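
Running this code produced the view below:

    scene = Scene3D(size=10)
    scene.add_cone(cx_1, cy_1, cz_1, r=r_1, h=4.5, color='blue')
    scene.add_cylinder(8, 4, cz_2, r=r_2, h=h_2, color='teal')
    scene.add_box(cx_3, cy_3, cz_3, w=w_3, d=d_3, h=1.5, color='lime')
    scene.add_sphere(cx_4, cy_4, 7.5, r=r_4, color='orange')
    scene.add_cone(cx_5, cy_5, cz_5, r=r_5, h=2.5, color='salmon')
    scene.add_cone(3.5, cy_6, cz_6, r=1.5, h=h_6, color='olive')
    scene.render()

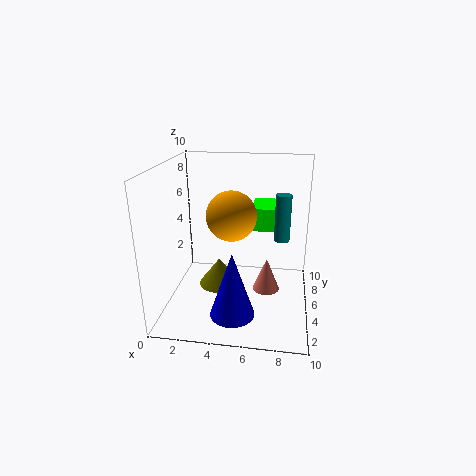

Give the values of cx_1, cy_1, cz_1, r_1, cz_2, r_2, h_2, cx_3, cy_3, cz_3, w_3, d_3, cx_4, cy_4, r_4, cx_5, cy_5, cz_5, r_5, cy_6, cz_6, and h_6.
cx_1 = 5, cy_1 = 2.5, cz_1 = 0.5, r_1 = 1.5, cz_2 = 5.5, r_2 = 0.5, h_2 = 3, cx_3 = 6, cy_3 = 4, cz_3 = 6, w_3 = 2.5, d_3 = 2.5, cx_4 = 5, cy_4 = 2.5, r_4 = 1.5, cx_5 = 7, cy_5 = 6, cz_5 = 0.5, r_5 = 1, cy_6 = 5.5, cz_6 = 1, h_6 = 2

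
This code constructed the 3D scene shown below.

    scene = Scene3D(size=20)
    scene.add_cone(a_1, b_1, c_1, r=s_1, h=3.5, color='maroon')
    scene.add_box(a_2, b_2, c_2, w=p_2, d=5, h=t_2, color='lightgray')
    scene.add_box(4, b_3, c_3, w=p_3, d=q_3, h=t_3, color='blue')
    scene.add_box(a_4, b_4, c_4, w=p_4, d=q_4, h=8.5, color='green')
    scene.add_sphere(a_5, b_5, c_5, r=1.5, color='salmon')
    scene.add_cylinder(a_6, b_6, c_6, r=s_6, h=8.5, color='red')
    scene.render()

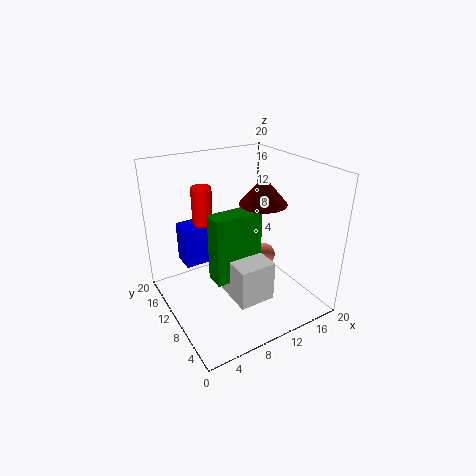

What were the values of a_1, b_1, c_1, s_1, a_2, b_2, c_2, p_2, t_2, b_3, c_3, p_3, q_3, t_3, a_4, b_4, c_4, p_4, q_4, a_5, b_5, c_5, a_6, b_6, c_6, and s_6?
a_1 = 11.5; b_1 = 6.5; c_1 = 16; s_1 = 3; a_2 = 5.5; b_2 = 1.5; c_2 = 5.5; p_2 = 4.5; t_2 = 5; b_3 = 14.5; c_3 = 4.5; p_3 = 6.5; q_3 = 3.5; t_3 = 6; a_4 = 4; b_4 = 4.5; c_4 = 7.5; p_4 = 6; q_4 = 2.5; a_5 = 11.5; b_5 = 6; c_5 = 9; a_6 = 7.5; b_6 = 16; c_6 = 7.5; s_6 = 1.5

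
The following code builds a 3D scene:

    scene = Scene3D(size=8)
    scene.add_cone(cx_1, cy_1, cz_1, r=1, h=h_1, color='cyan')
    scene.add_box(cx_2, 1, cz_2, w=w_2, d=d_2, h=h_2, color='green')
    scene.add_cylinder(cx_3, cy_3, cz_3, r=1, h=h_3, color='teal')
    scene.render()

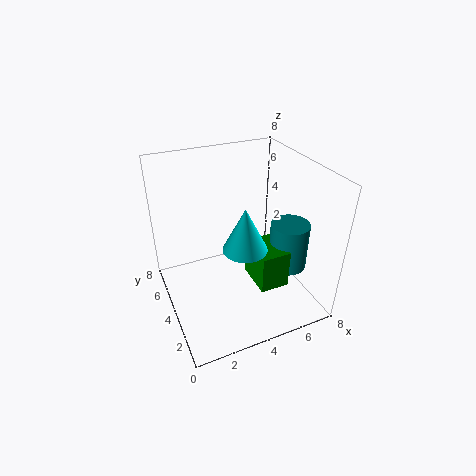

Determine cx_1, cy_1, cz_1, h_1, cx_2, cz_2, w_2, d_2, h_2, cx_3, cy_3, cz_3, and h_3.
cx_1 = 3; cy_1 = 1; cz_1 = 5.5; h_1 = 2; cx_2 = 4; cz_2 = 2.5; w_2 = 1.5; d_2 = 2; h_2 = 2; cx_3 = 6; cy_3 = 2; cz_3 = 3; h_3 = 2.5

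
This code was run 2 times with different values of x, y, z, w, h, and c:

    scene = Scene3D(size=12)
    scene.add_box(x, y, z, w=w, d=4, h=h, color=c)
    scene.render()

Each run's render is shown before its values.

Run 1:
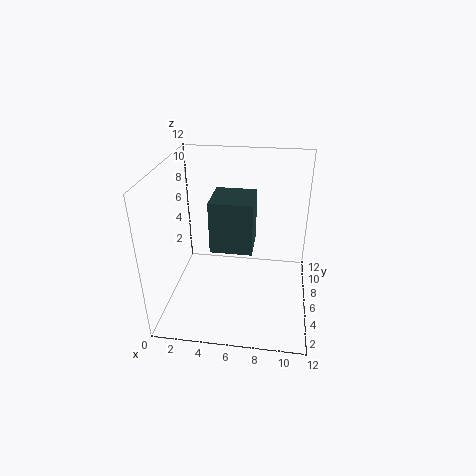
x = 3, y = 8, z = 3, w = 4, h = 5, c = 'darkslategray'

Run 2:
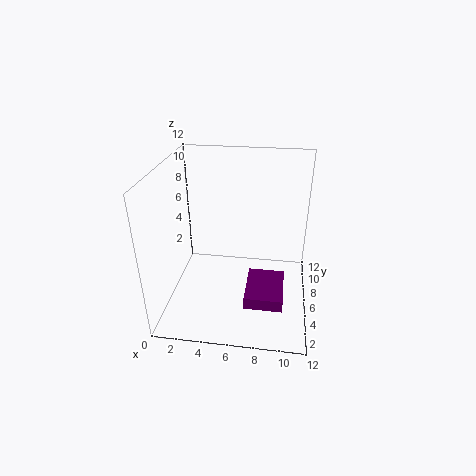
x = 7, y = 2, z = 2, w = 3, h = 1, c = 'purple'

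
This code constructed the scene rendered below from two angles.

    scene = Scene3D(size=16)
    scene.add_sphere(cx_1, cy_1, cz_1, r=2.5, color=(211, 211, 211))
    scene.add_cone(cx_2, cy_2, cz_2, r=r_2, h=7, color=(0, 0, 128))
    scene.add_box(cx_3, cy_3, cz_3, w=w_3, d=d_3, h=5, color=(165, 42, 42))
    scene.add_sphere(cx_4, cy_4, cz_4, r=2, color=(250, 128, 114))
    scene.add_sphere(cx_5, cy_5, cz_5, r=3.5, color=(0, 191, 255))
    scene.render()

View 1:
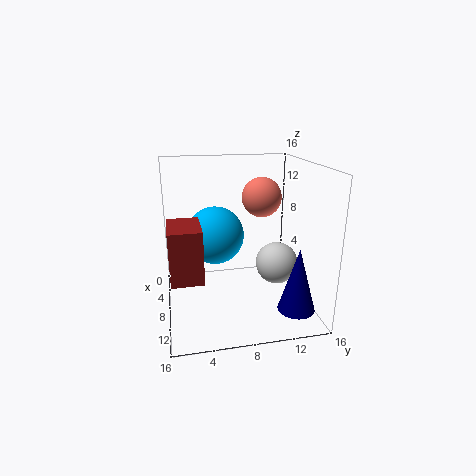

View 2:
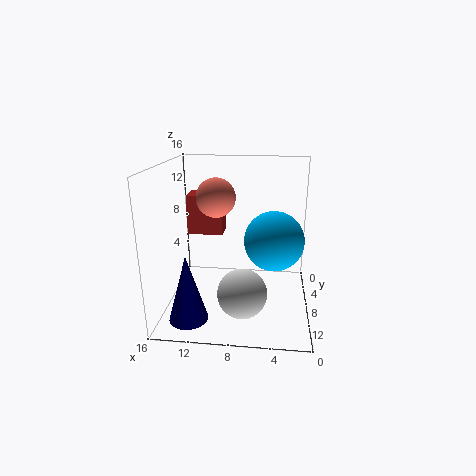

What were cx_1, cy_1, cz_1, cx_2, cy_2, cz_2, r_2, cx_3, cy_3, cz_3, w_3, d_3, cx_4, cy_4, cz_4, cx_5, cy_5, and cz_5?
cx_1 = 7, cy_1 = 13, cz_1 = 4, cx_2 = 12.5, cy_2 = 13.5, cz_2 = 1, r_2 = 2, cx_3 = 10.5, cy_3 = 0.5, cz_3 = 6.5, w_3 = 4.5, d_3 = 3, cx_4 = 10, cy_4 = 10, cz_4 = 13, cx_5 = 4, cy_5 = 6, cz_5 = 7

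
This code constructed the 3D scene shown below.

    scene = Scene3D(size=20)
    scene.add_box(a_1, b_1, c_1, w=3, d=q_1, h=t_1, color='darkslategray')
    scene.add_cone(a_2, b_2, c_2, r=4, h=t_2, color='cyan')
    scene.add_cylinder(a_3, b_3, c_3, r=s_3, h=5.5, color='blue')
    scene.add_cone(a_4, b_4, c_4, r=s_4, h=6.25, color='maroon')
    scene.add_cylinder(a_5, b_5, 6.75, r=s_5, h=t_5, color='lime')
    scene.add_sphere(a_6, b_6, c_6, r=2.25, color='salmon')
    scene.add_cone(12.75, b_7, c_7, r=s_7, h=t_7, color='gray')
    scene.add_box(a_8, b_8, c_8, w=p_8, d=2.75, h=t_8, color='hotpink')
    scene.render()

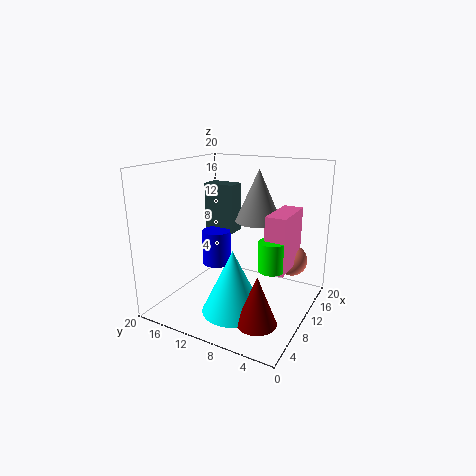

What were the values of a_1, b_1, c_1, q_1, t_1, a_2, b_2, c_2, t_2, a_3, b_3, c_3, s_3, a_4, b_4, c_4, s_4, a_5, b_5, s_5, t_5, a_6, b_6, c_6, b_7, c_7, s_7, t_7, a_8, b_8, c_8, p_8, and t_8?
a_1 = 15.25, b_1 = 14, c_1 = 8.25, q_1 = 5, t_1 = 7.75, a_2 = 5, b_2 = 8, c_2 = 2, t_2 = 8.25, a_3 = 13.75, b_3 = 16, c_3 = 3.5, s_3 = 2.25, a_4 = 3.75, b_4 = 4, c_4 = 2, s_4 = 2.5, a_5 = 9, b_5 = 4.5, s_5 = 1.75, t_5 = 4, a_6 = 15, b_6 = 3.75, c_6 = 6, b_7 = 8.25, c_7 = 12, s_7 = 3.25, t_7 = 7.25, a_8 = 8.75, b_8 = 2.75, c_8 = 6.25, p_8 = 6.75, t_8 = 7.75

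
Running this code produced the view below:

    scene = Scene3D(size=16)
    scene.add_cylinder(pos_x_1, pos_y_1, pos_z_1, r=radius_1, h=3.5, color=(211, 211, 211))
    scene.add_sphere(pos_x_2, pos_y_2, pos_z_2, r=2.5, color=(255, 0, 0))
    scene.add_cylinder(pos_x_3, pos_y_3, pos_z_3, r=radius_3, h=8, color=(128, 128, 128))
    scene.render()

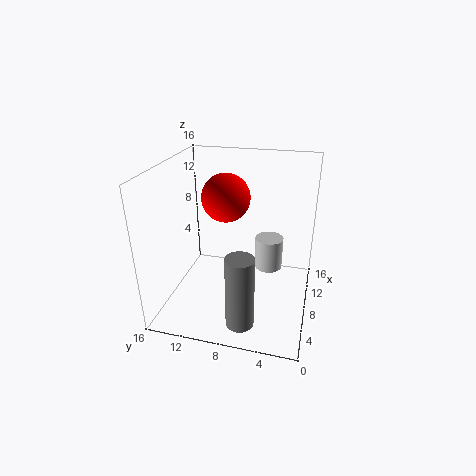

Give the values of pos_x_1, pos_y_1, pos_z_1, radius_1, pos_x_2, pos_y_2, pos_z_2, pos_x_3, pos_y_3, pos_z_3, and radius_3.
pos_x_1 = 8; pos_y_1 = 4.5; pos_z_1 = 5; radius_1 = 1.5; pos_x_2 = 7; pos_y_2 = 9; pos_z_2 = 13; pos_x_3 = 3; pos_y_3 = 6.5; pos_z_3 = 0.5; radius_3 = 1.5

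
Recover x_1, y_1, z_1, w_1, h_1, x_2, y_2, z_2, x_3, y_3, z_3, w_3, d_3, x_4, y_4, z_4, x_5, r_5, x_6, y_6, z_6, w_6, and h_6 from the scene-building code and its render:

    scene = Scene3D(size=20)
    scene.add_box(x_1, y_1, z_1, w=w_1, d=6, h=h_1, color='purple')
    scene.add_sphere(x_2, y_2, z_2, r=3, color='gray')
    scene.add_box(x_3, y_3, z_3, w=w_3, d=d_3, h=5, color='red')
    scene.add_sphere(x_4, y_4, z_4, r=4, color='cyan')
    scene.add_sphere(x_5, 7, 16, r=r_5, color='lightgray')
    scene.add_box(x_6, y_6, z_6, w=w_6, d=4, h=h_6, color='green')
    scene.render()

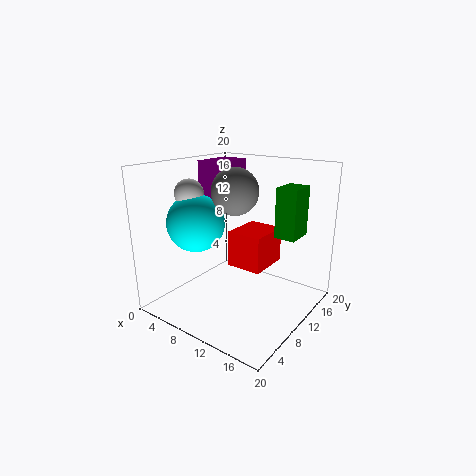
x_1 = 3
y_1 = 10
z_1 = 13
w_1 = 4
h_1 = 7
x_2 = 11
y_2 = 8
z_2 = 17
x_3 = 9
y_3 = 9
z_3 = 6
w_3 = 5
d_3 = 6
x_4 = 5
y_4 = 7
z_4 = 12
x_5 = 4
r_5 = 2
x_6 = 14
y_6 = 13
z_6 = 10
w_6 = 3
h_6 = 7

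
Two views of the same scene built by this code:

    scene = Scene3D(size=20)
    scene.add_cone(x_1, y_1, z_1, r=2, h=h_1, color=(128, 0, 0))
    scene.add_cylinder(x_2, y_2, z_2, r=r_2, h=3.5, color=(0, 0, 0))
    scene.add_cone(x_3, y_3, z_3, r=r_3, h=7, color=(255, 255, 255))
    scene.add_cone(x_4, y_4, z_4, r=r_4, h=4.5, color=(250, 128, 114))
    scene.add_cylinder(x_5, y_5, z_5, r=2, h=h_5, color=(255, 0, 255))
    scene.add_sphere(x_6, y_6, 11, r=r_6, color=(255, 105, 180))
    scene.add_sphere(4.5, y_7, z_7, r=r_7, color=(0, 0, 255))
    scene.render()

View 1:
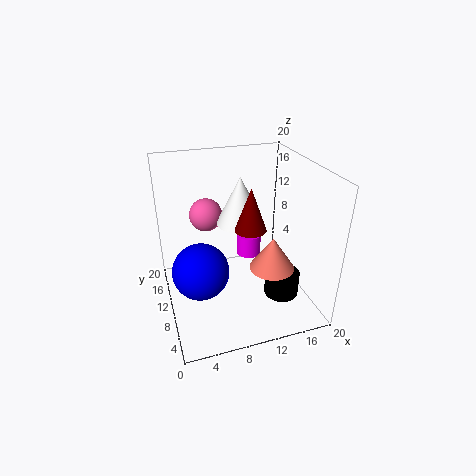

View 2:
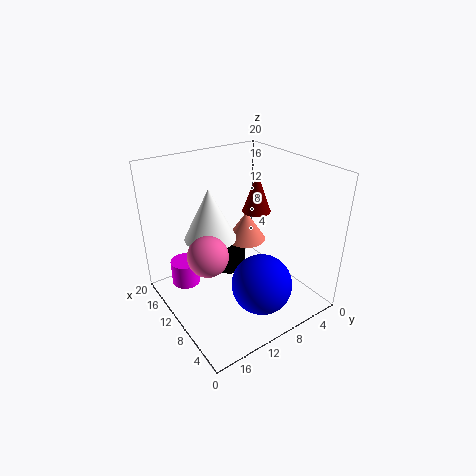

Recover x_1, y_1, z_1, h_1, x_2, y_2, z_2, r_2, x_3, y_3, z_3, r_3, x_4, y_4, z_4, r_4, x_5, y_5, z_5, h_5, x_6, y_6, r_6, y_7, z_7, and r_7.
x_1 = 10.5; y_1 = 6.5; z_1 = 13; h_1 = 5.5; x_2 = 16; y_2 = 7.5; z_2 = 1; r_2 = 2.5; x_3 = 11.5; y_3 = 13.5; z_3 = 10.5; r_3 = 3.5; x_4 = 13.5; y_4 = 6; z_4 = 7; r_4 = 3; x_5 = 14; y_5 = 16.5; z_5 = 3; h_5 = 3.5; x_6 = 7; y_6 = 16.5; r_6 = 2.5; y_7 = 10; z_7 = 5.5; r_7 = 4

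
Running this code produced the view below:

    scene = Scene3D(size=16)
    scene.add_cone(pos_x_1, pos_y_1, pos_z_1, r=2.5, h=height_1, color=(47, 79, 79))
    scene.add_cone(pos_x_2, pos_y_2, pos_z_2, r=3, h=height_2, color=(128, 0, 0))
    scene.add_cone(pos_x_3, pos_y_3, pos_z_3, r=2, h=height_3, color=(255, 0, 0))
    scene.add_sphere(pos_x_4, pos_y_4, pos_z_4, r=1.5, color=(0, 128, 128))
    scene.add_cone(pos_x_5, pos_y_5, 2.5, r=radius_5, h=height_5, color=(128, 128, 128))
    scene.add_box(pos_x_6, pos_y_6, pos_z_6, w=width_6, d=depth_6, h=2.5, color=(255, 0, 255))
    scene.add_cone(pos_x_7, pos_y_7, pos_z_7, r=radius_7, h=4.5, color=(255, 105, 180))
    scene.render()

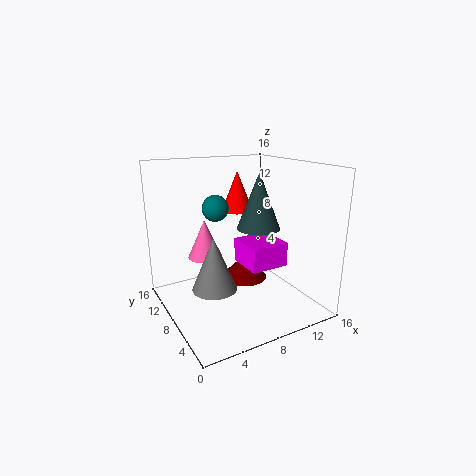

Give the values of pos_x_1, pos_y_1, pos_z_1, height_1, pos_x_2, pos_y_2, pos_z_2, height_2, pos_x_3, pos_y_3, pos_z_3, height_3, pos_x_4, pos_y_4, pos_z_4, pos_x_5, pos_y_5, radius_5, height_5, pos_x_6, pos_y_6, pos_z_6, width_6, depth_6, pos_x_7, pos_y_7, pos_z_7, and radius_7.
pos_x_1 = 11
pos_y_1 = 8.5
pos_z_1 = 8.5
height_1 = 6.5
pos_x_2 = 11.5
pos_y_2 = 12.5
pos_z_2 = 0.5
height_2 = 3
pos_x_3 = 11
pos_y_3 = 13.5
pos_z_3 = 9.5
height_3 = 5
pos_x_4 = 6.5
pos_y_4 = 10.5
pos_z_4 = 11
pos_x_5 = 5
pos_y_5 = 8
radius_5 = 2.5
height_5 = 6
pos_x_6 = 7
pos_y_6 = 3
pos_z_6 = 6
width_6 = 4
depth_6 = 4
pos_x_7 = 5.5
pos_y_7 = 11.5
pos_z_7 = 5
radius_7 = 2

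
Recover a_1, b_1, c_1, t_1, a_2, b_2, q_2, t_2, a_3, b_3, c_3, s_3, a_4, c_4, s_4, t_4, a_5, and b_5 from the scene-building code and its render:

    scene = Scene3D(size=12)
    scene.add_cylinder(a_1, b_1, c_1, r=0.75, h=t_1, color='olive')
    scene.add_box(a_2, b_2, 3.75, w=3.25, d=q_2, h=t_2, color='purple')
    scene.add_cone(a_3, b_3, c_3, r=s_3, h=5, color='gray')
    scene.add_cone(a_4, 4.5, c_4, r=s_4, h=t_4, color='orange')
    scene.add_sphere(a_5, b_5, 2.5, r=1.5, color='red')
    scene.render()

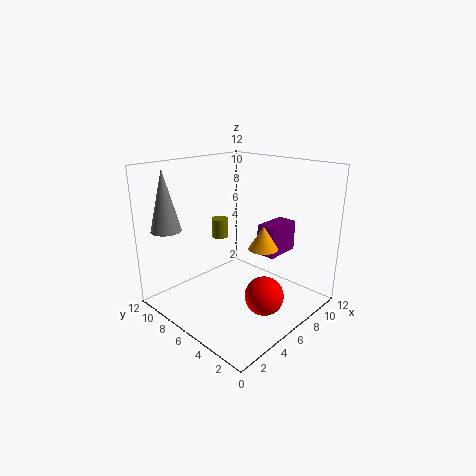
a_1 = 7; b_1 = 9.25; c_1 = 5; t_1 = 1.75; a_2 = 8.5; b_2 = 4.25; q_2 = 1.75; t_2 = 2.75; a_3 = 1.75; b_3 = 10; c_3 = 6.75; s_3 = 1.25; a_4 = 7.5; c_4 = 5; s_4 = 1.25; t_4 = 2; a_5 = 5; b_5 = 2.25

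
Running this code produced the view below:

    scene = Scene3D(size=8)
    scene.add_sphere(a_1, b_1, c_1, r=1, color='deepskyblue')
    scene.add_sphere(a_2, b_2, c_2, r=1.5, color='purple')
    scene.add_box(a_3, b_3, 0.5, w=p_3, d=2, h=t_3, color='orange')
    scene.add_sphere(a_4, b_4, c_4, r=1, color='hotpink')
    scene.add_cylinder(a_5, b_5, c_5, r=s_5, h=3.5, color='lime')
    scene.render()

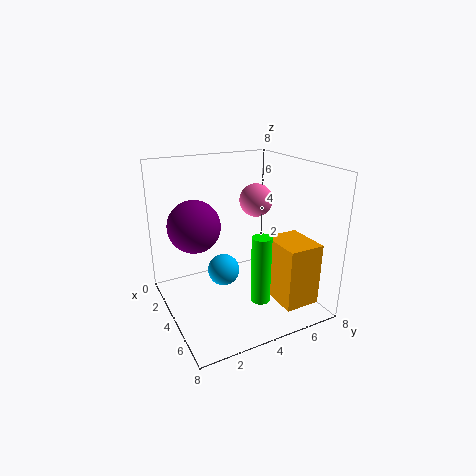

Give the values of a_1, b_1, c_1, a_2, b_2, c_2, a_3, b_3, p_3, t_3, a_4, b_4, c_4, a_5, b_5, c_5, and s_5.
a_1 = 2; b_1 = 4; c_1 = 1; a_2 = 2.5; b_2 = 2; c_2 = 4.5; a_3 = 4.5; b_3 = 5.5; p_3 = 2.5; t_3 = 3.5; a_4 = 2.5; b_4 = 6; c_4 = 5.5; a_5 = 6.5; b_5 = 4; c_5 = 1.5; s_5 = 0.5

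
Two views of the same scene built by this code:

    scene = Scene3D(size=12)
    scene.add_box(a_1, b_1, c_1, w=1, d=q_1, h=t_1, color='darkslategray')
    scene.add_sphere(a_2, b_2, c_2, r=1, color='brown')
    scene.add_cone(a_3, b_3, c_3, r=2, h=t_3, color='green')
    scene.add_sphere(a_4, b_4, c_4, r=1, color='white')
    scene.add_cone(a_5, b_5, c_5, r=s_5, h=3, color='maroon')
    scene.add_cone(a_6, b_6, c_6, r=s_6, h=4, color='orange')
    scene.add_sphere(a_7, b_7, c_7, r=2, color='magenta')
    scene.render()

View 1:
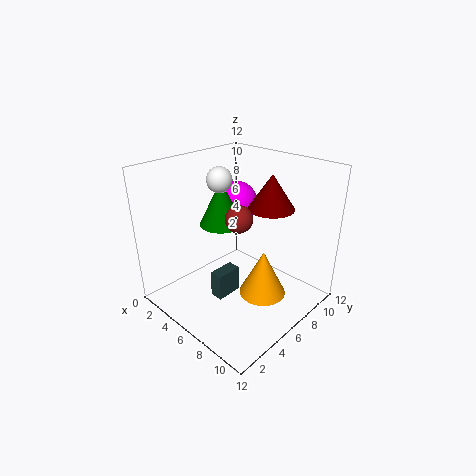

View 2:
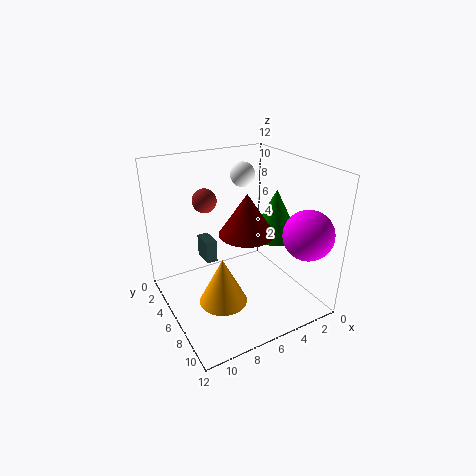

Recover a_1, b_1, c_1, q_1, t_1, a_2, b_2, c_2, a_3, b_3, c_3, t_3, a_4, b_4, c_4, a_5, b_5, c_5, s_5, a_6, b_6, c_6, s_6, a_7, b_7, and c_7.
a_1 = 7, b_1 = 2, c_1 = 3, q_1 = 2, t_1 = 2, a_2 = 8, b_2 = 4, c_2 = 9, a_3 = 3, b_3 = 7, c_3 = 6, t_3 = 4, a_4 = 5, b_4 = 5, c_4 = 11, a_5 = 7, b_5 = 9, c_5 = 8, s_5 = 2, a_6 = 8, b_6 = 7, c_6 = 1, s_6 = 2, a_7 = 2, b_7 = 10, c_7 = 7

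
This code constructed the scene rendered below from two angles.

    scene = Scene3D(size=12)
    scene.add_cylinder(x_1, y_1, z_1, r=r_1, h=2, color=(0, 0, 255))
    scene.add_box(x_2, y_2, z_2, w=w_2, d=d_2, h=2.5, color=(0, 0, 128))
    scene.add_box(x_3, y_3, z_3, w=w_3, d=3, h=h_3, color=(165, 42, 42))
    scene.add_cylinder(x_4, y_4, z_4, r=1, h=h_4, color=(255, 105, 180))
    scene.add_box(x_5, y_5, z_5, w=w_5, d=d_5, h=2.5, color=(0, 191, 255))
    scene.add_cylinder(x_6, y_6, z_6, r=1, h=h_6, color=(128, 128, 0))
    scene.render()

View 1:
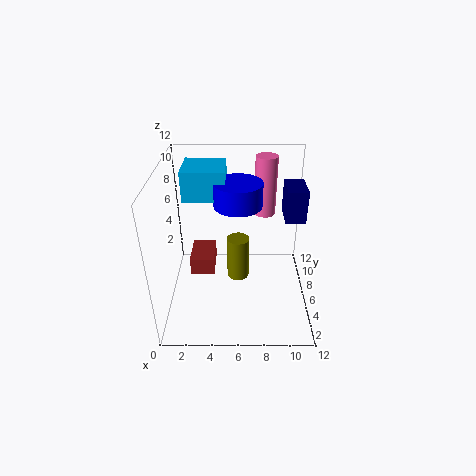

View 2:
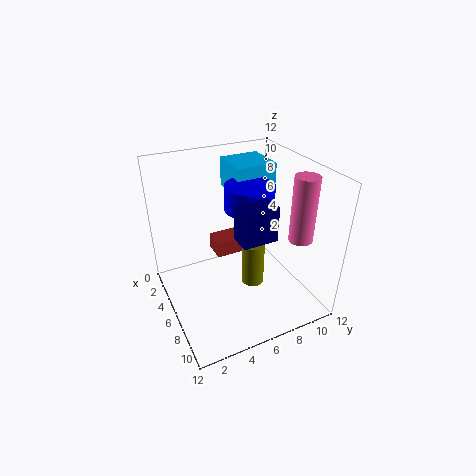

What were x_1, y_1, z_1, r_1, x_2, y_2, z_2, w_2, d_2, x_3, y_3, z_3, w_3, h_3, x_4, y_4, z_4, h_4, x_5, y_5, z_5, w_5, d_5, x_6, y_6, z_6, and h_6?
x_1 = 6, y_1 = 7, z_1 = 8.5, r_1 = 2, x_2 = 9.5, y_2 = 4, z_2 = 8.5, w_2 = 1.5, d_2 = 2.5, x_3 = 2, y_3 = 5, z_3 = 3, w_3 = 2, h_3 = 1.5, x_4 = 8.5, y_4 = 10.5, z_4 = 6, h_4 = 5.5, x_5 = 1.5, y_5 = 6.5, z_5 = 9, w_5 = 3.5, d_5 = 3.5, x_6 = 6, y_6 = 7.5, z_6 = 1, h_6 = 4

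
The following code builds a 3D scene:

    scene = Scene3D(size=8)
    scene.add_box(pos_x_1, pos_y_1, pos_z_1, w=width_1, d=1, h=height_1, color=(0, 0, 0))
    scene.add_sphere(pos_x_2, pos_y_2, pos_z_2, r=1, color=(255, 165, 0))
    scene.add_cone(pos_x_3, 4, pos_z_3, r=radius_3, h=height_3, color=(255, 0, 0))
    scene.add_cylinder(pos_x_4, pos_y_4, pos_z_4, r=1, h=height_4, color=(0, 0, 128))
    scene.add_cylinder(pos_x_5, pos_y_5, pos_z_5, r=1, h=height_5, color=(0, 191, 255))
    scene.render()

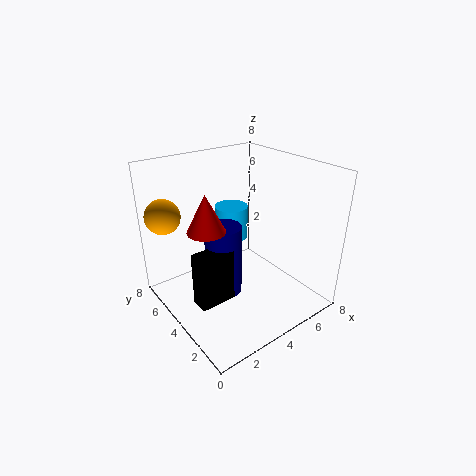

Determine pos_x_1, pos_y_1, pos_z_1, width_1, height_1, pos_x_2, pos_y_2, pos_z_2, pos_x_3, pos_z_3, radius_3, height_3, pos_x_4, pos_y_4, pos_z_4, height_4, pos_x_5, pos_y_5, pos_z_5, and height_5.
pos_x_1 = 1; pos_y_1 = 3; pos_z_1 = 1; width_1 = 2; height_1 = 3; pos_x_2 = 1; pos_y_2 = 7; pos_z_2 = 5; pos_x_3 = 2; pos_z_3 = 5; radius_3 = 1; height_3 = 2; pos_x_4 = 3; pos_y_4 = 4; pos_z_4 = 1; height_4 = 4; pos_x_5 = 5; pos_y_5 = 6; pos_z_5 = 3; height_5 = 2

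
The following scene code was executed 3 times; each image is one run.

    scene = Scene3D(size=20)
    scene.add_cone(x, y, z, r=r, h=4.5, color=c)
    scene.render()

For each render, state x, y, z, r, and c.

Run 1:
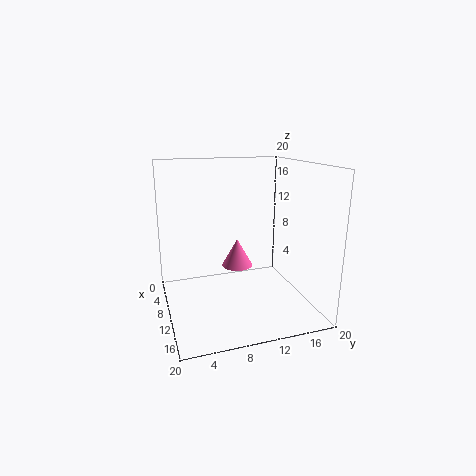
x = 3.5
y = 12
z = 3
r = 2.5
c = 'hotpink'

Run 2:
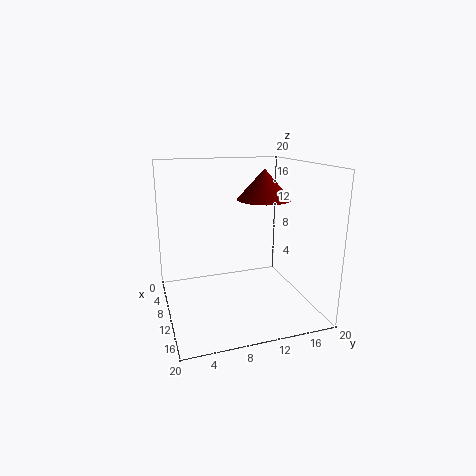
x = 7
y = 15
z = 14.5
r = 4
c = 'maroon'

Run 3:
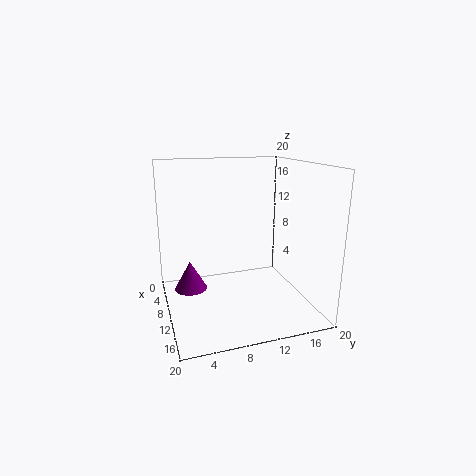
x = 4.5
y = 4
z = 0.5
r = 2.5
c = 'purple'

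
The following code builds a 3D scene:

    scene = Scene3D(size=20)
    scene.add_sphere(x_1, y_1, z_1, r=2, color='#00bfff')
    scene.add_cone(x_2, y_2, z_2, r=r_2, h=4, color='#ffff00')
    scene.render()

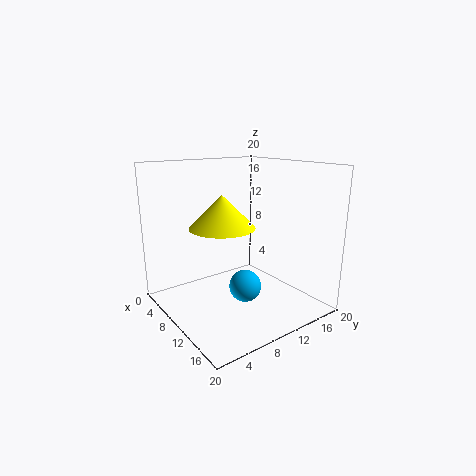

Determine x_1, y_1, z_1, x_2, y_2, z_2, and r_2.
x_1 = 15, y_1 = 7.5, z_1 = 5.5, x_2 = 13, y_2 = 5.5, z_2 = 13, r_2 = 4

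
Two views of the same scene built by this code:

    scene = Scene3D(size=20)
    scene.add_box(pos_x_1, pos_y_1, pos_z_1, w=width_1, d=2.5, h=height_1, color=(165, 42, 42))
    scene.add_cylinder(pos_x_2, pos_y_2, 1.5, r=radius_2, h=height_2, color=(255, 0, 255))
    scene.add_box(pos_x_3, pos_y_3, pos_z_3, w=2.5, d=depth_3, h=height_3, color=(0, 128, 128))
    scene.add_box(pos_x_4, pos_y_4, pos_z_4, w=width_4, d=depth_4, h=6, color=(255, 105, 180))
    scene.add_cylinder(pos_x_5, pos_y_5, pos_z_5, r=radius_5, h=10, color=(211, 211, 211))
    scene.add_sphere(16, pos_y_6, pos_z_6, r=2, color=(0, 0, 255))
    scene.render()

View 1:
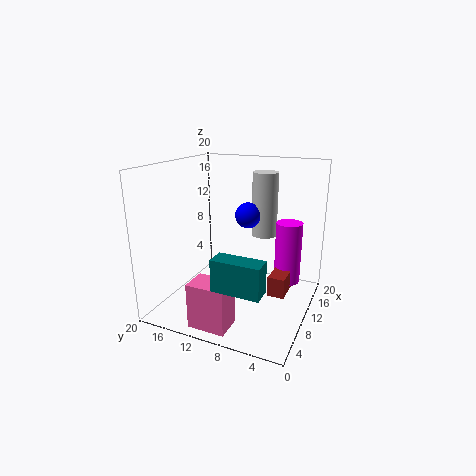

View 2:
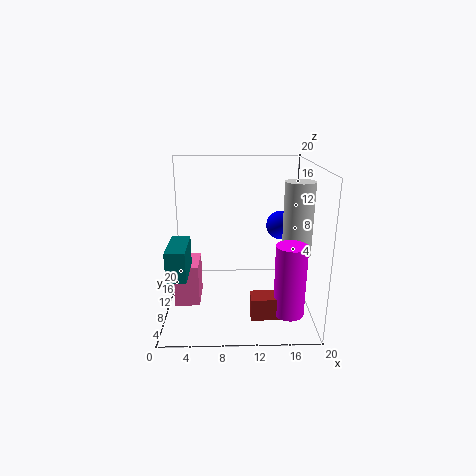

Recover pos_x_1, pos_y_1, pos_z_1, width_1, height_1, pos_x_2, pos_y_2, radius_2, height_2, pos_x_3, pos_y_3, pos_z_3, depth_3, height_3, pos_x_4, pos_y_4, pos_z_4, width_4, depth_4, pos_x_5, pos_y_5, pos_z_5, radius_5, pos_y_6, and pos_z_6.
pos_x_1 = 11.5, pos_y_1 = 3.5, pos_z_1 = 1, width_1 = 5.5, height_1 = 3, pos_x_2 = 16.5, pos_y_2 = 4.5, radius_2 = 2, height_2 = 9.5, pos_x_3 = 1, pos_y_3 = 3.5, pos_z_3 = 6.5, depth_3 = 6, height_3 = 4, pos_x_4 = 1, pos_y_4 = 8, pos_z_4 = 0.5, width_4 = 3.5, depth_4 = 5, pos_x_5 = 18, pos_y_5 = 9, pos_z_5 = 8, radius_5 = 2, pos_y_6 = 11, pos_z_6 = 11.5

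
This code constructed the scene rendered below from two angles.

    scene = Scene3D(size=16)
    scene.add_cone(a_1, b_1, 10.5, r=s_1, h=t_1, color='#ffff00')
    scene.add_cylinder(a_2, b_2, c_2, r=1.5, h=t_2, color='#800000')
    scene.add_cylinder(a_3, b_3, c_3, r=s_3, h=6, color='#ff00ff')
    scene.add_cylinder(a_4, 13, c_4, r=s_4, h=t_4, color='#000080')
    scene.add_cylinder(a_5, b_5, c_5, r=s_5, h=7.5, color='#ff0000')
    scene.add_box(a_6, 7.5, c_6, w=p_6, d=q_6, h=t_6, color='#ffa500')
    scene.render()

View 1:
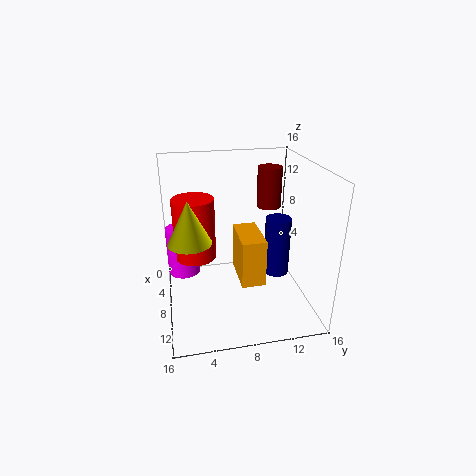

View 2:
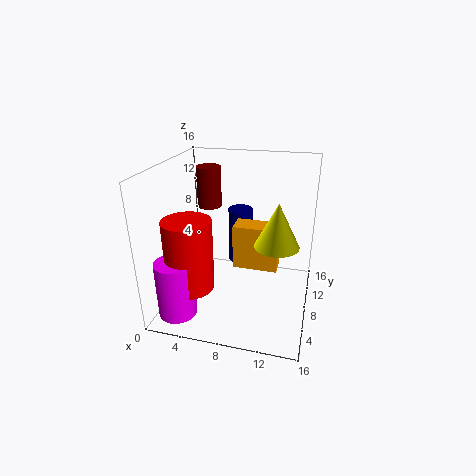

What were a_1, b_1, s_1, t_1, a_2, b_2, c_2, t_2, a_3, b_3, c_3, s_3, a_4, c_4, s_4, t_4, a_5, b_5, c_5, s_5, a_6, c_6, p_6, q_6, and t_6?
a_1 = 13, b_1 = 2.5, s_1 = 2, t_1 = 4, a_2 = 3, b_2 = 13, c_2 = 9.5, t_2 = 5, a_3 = 3, b_3 = 2, c_3 = 1.5, s_3 = 2, a_4 = 7, c_4 = 2.5, s_4 = 1.5, t_4 = 7, a_5 = 4, b_5 = 3.5, c_5 = 4, s_5 = 2.5, a_6 = 7.5, c_6 = 4.5, p_6 = 5, q_6 = 2.5, t_6 = 5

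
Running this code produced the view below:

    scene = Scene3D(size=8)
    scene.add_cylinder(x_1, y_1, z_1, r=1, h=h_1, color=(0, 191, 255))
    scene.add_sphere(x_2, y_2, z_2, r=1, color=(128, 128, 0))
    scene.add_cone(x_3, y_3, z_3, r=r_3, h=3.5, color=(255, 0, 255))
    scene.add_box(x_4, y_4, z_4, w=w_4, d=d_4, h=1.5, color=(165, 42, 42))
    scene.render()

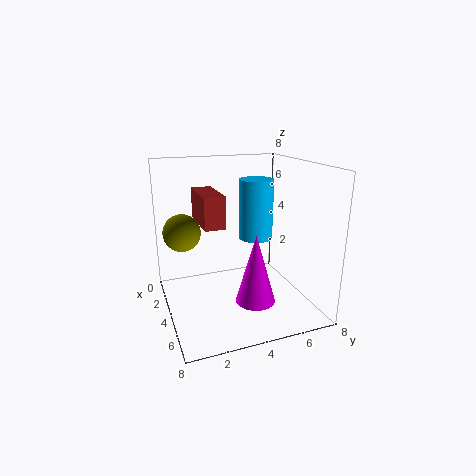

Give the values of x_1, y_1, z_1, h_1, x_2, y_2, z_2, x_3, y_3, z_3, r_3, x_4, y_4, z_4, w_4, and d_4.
x_1 = 3
y_1 = 5.5
z_1 = 3.5
h_1 = 3.5
x_2 = 3.5
y_2 = 1
z_2 = 4.5
x_3 = 6.5
y_3 = 4
z_3 = 1.5
r_3 = 1
x_4 = 4
y_4 = 1.5
z_4 = 5.5
w_4 = 2.5
d_4 = 1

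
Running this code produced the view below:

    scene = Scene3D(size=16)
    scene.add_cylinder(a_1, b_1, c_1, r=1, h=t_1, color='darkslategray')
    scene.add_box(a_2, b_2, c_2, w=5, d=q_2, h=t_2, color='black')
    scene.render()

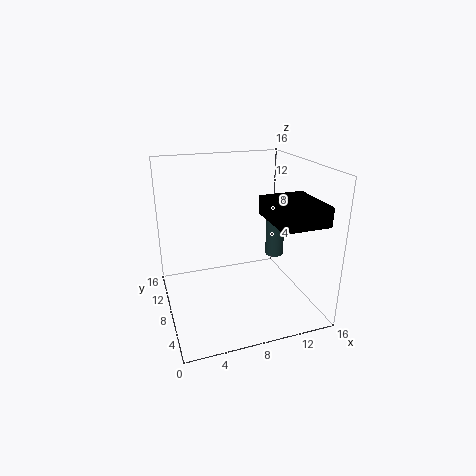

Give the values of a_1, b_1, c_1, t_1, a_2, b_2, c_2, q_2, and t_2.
a_1 = 12; b_1 = 7; c_1 = 6; t_1 = 6; a_2 = 10; b_2 = 1; c_2 = 11; q_2 = 6; t_2 = 2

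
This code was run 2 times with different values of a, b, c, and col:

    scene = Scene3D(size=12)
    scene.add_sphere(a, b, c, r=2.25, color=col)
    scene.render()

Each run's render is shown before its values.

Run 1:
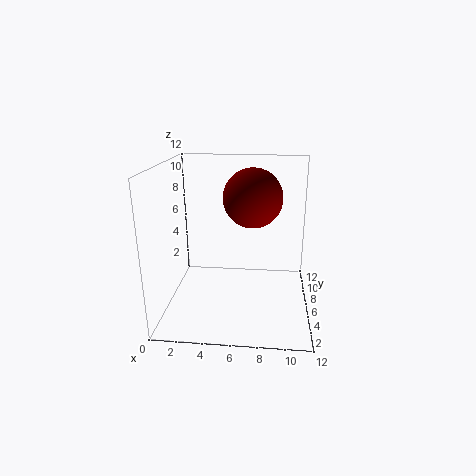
a = 7.25
b = 4.75
c = 9.75
col = 'maroon'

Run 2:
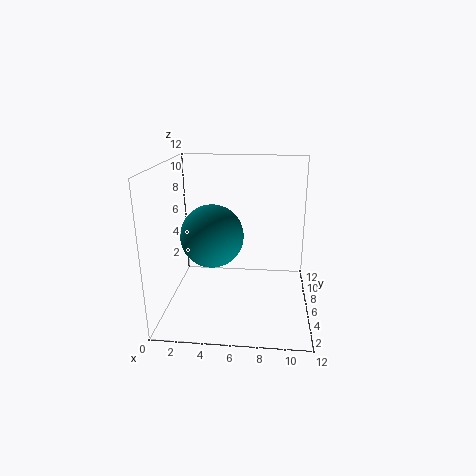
a = 4.5
b = 2.5
c = 7.5
col = 'teal'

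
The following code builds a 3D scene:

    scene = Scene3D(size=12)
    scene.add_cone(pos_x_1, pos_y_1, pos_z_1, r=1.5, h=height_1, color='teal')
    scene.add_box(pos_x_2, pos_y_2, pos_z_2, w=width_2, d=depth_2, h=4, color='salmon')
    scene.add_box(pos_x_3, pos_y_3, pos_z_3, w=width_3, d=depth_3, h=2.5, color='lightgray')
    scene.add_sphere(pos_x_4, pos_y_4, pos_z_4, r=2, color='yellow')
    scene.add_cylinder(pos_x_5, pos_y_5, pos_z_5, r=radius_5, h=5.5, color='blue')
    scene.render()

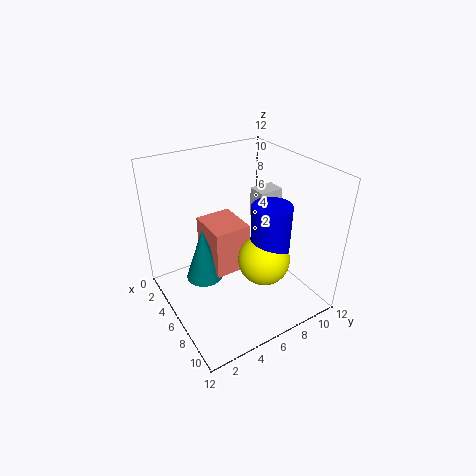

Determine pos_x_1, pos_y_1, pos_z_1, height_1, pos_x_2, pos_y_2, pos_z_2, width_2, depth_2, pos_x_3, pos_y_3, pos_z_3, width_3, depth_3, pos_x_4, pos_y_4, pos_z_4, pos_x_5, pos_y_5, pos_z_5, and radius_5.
pos_x_1 = 5.5
pos_y_1 = 3
pos_z_1 = 3
height_1 = 4.5
pos_x_2 = 3.5
pos_y_2 = 3.5
pos_z_2 = 3.5
width_2 = 3.5
depth_2 = 3
pos_x_3 = 5.5
pos_y_3 = 7.5
pos_z_3 = 7.5
width_3 = 1.5
depth_3 = 2
pos_x_4 = 9
pos_y_4 = 6.5
pos_z_4 = 5.5
pos_x_5 = 9
pos_y_5 = 7
pos_z_5 = 4.5
radius_5 = 1.5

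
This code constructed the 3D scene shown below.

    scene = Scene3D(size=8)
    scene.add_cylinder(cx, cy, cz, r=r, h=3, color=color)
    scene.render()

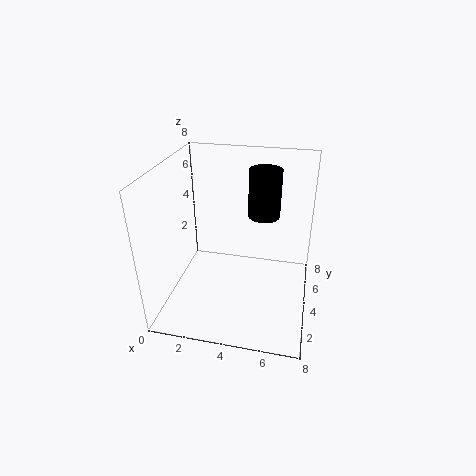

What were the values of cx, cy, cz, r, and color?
cx = 5, cy = 7, cz = 4, r = 1, color = 'black'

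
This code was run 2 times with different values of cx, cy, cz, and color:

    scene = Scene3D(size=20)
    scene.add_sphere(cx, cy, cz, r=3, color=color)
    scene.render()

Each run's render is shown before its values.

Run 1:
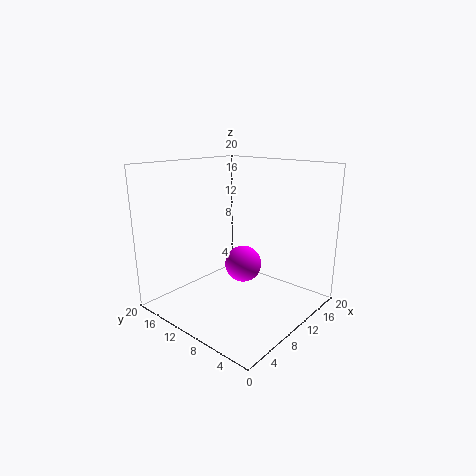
cx = 16, cy = 14, cz = 3, color = 'magenta'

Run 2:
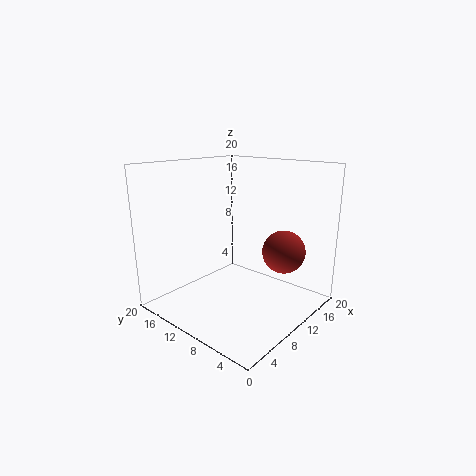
cx = 14, cy = 5, cz = 8, color = 'brown'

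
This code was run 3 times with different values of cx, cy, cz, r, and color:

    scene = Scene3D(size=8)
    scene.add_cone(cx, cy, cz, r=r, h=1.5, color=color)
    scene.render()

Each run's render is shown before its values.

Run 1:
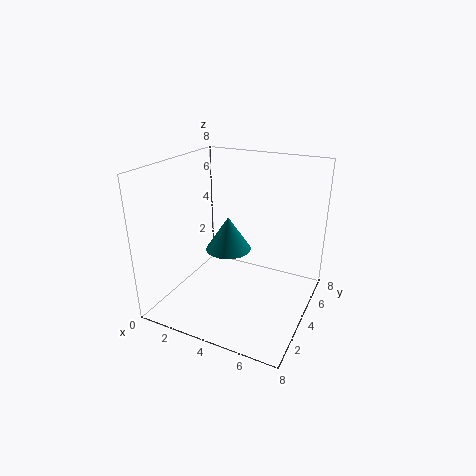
cx = 5; cy = 1; cz = 5; r = 1; color = 'teal'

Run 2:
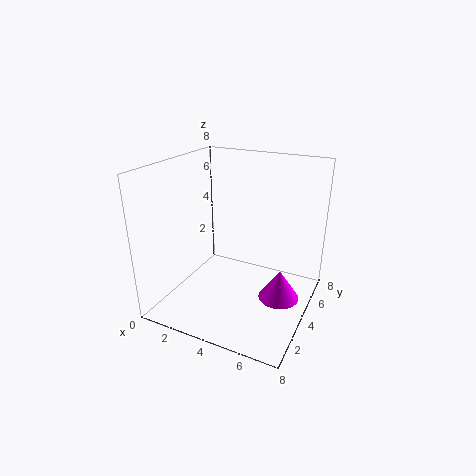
cx = 7; cy = 2.5; cz = 2; r = 1; color = 'magenta'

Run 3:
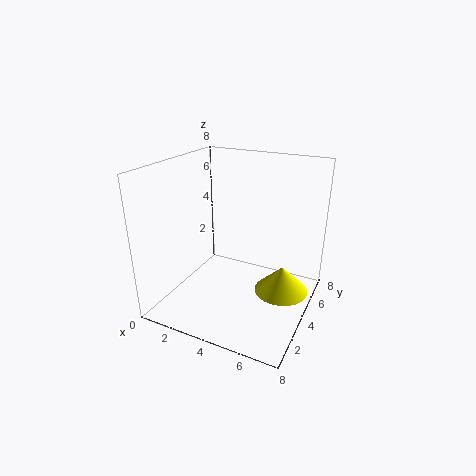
cx = 6.5; cy = 4.5; cz = 1; r = 1.5; color = 'yellow'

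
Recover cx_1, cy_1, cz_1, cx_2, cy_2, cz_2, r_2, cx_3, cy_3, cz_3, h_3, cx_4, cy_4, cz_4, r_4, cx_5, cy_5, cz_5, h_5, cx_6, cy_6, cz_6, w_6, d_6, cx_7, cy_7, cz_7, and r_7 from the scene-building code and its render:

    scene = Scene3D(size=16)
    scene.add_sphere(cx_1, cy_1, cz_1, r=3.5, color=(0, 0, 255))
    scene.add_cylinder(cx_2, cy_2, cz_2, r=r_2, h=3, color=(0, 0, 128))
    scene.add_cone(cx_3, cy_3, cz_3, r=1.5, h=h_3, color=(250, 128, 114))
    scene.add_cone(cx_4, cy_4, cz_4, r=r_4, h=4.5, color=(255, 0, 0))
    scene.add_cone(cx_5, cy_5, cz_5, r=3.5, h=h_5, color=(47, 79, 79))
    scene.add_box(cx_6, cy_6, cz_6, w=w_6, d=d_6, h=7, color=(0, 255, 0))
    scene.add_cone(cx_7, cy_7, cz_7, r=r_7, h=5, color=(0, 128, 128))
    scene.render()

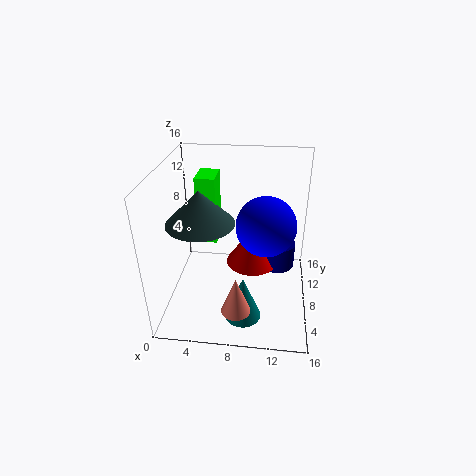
cx_1 = 11, cy_1 = 10, cz_1 = 8.5, cx_2 = 12.5, cy_2 = 10, cz_2 = 3.5, r_2 = 2, cx_3 = 8.5, cy_3 = 2, cz_3 = 3, h_3 = 4, cx_4 = 9.5, cy_4 = 9.5, cz_4 = 4, r_4 = 3, cx_5 = 4.5, cy_5 = 5.5, cz_5 = 11, h_5 = 3.5, cx_6 = 4, cy_6 = 6, cz_6 = 8.5, w_6 = 2, d_6 = 3, cx_7 = 9, cy_7 = 4, cz_7 = 0.5, r_7 = 2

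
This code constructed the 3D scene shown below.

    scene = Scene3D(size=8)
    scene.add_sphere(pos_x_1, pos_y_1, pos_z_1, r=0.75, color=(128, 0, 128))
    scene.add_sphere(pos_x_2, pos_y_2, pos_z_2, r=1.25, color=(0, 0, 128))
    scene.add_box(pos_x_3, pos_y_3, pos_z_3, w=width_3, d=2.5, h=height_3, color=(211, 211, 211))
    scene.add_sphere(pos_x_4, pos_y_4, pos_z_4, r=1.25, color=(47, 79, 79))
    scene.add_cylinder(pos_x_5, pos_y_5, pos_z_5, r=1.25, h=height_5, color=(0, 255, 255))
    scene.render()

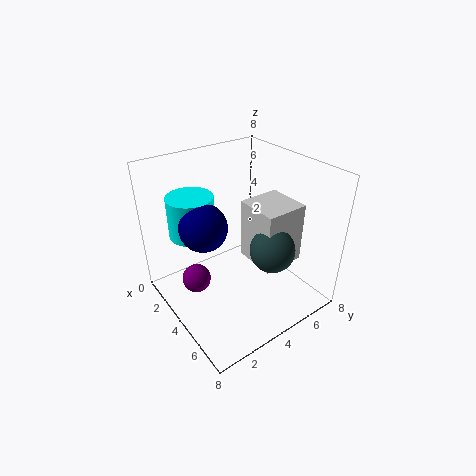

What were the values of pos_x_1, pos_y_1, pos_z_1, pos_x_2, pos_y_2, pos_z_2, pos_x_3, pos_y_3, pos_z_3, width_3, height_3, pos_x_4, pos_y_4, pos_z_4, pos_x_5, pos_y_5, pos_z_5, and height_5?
pos_x_1 = 4; pos_y_1 = 1.25; pos_z_1 = 2.5; pos_x_2 = 3.75; pos_y_2 = 2; pos_z_2 = 5.25; pos_x_3 = 3.25; pos_y_3 = 4.75; pos_z_3 = 2.25; width_3 = 2.5; height_3 = 3.5; pos_x_4 = 5.5; pos_y_4 = 5.25; pos_z_4 = 3.5; pos_x_5 = 2.5; pos_y_5 = 2; pos_z_5 = 4.25; height_5 = 2.25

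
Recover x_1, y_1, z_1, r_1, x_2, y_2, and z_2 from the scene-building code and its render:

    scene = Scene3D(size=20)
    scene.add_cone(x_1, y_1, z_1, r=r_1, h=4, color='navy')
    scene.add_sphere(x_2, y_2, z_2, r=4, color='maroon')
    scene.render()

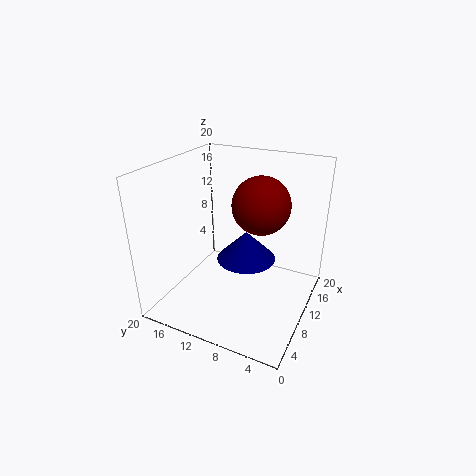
x_1 = 9.5
y_1 = 8.5
z_1 = 7.5
r_1 = 4
x_2 = 12
y_2 = 7.5
z_2 = 14.5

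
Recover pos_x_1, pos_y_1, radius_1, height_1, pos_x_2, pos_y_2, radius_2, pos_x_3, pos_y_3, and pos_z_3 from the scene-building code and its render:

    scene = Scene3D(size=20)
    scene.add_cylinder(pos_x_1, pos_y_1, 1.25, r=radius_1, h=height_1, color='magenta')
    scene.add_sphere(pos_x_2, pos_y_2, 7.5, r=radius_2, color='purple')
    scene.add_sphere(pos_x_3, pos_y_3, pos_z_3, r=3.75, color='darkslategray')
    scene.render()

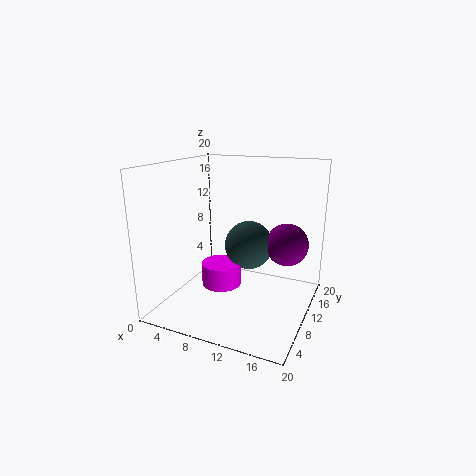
pos_x_1 = 6.25; pos_y_1 = 12; radius_1 = 3; height_1 = 3.5; pos_x_2 = 15.25; pos_y_2 = 16.5; radius_2 = 3.25; pos_x_3 = 9.5; pos_y_3 = 15.25; pos_z_3 = 7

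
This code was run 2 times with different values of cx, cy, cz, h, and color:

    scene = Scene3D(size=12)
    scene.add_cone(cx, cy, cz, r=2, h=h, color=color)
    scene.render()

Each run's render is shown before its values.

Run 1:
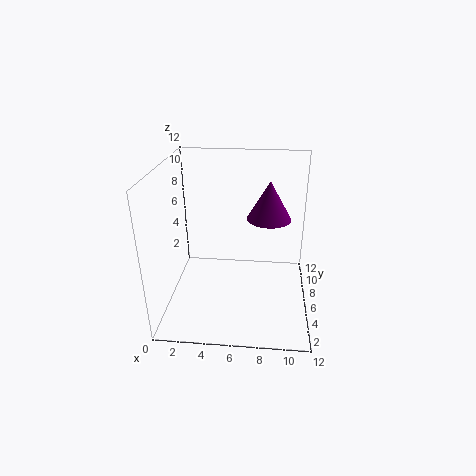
cx = 8.5
cy = 9
cz = 6.5
h = 3.5
color = 'purple'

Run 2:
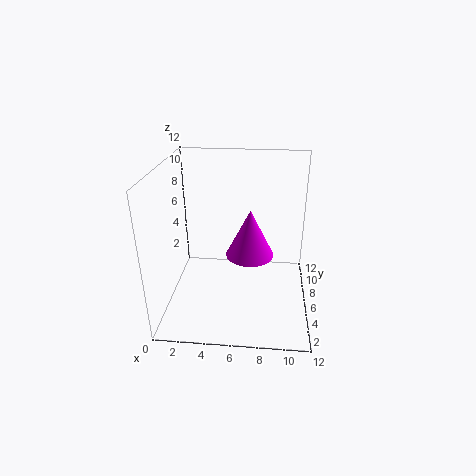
cx = 7
cy = 6
cz = 4.5
h = 4
color = 'magenta'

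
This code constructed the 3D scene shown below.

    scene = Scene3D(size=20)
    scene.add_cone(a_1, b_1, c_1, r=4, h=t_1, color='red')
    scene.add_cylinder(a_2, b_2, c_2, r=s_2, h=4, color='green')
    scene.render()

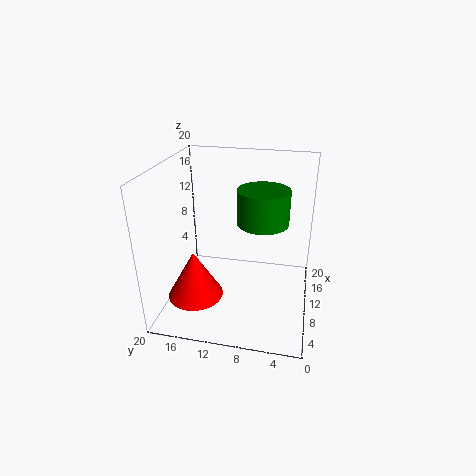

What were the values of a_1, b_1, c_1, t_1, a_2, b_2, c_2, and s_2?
a_1 = 8; b_1 = 16; c_1 = 1; t_1 = 7; a_2 = 5; b_2 = 6; c_2 = 15; s_2 = 3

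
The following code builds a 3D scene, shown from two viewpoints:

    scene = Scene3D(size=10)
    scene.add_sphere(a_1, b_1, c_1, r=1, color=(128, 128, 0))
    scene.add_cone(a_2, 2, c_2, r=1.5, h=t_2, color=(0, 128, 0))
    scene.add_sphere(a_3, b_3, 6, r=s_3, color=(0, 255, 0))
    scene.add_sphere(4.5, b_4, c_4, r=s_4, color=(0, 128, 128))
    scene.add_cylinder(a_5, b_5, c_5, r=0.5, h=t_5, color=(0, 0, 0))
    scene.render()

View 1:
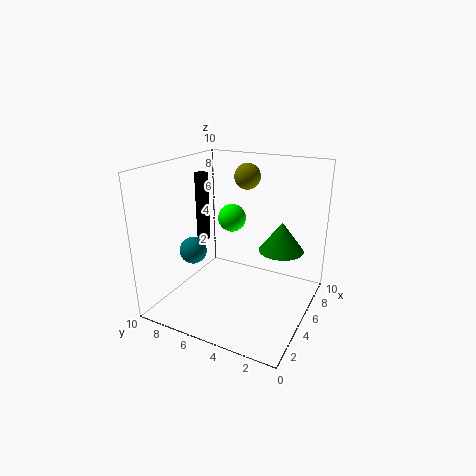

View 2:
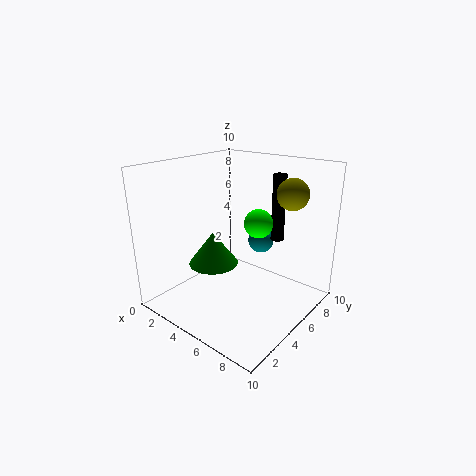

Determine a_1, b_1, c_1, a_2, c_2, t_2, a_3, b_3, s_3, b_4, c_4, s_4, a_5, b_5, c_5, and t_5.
a_1 = 8.5; b_1 = 6; c_1 = 8.5; a_2 = 5.5; c_2 = 4.5; t_2 = 2; a_3 = 6; b_3 = 6; s_3 = 1; b_4 = 8.5; c_4 = 3.5; s_4 = 1; a_5 = 6; b_5 = 8.5; c_5 = 4; t_5 = 5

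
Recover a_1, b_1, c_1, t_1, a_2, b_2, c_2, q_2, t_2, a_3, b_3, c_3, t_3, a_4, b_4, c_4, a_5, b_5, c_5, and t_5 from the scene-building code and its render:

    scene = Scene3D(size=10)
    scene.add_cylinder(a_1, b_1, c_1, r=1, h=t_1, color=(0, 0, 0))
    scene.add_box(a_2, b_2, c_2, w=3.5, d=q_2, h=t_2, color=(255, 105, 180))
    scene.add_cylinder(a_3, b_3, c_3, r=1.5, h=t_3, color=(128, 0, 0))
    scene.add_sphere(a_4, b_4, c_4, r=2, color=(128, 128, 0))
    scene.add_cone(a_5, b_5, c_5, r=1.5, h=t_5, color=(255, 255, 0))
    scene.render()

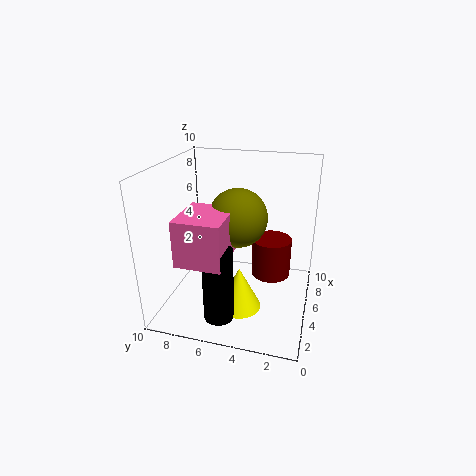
a_1 = 2
b_1 = 5.5
c_1 = 0.5
t_1 = 5
a_2 = 1
b_2 = 5
c_2 = 4.5
q_2 = 3
t_2 = 3
a_3 = 7.5
b_3 = 3
c_3 = 1
t_3 = 3
a_4 = 5
b_4 = 5
c_4 = 6.5
a_5 = 3.5
b_5 = 4.5
c_5 = 0.5
t_5 = 3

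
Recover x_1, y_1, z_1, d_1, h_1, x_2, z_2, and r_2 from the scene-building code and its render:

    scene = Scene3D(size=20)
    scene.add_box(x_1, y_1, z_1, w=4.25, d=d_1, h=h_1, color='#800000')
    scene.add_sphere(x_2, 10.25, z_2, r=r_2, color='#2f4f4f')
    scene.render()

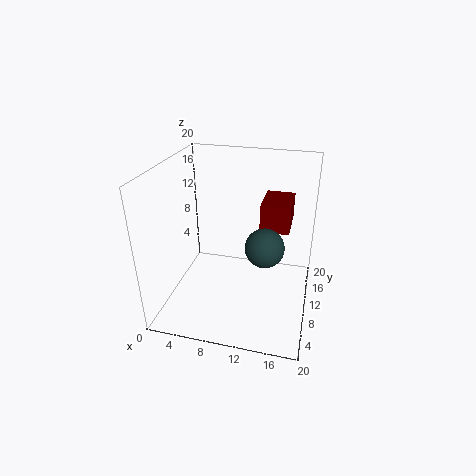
x_1 = 12.5, y_1 = 12.5, z_1 = 10, d_1 = 6.25, h_1 = 4, x_2 = 13.75, z_2 = 8.75, r_2 = 2.75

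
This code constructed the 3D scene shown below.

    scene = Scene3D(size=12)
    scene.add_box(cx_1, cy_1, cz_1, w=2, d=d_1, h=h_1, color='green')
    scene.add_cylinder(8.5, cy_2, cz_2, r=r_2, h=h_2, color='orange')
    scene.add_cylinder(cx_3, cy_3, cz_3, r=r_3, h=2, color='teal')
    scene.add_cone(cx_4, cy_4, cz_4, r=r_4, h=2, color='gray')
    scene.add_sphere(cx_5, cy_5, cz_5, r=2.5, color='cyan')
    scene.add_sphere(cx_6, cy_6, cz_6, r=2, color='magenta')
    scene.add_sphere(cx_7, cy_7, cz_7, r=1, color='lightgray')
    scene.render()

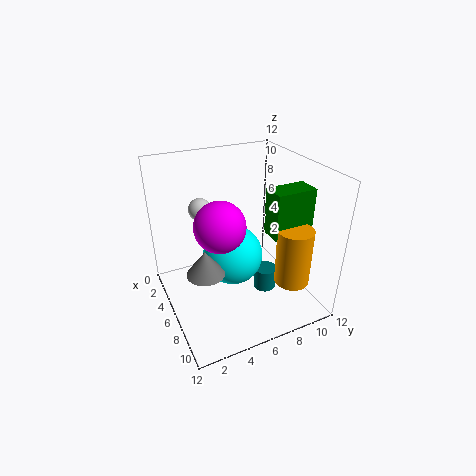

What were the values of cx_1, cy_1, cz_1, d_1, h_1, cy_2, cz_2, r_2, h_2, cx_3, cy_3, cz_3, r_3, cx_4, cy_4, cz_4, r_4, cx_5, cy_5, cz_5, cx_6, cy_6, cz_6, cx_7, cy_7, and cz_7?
cx_1 = 6; cy_1 = 8.5; cz_1 = 6; d_1 = 3.5; h_1 = 4; cy_2 = 10; cz_2 = 2; r_2 = 1.5; h_2 = 5; cx_3 = 6.5; cy_3 = 8.5; cz_3 = 0.5; r_3 = 1; cx_4 = 7.5; cy_4 = 2.5; cz_4 = 4.5; r_4 = 1.5; cx_5 = 6; cy_5 = 5.5; cz_5 = 4.5; cx_6 = 7; cy_6 = 4; cz_6 = 8; cx_7 = 2.5; cy_7 = 4; cz_7 = 7.5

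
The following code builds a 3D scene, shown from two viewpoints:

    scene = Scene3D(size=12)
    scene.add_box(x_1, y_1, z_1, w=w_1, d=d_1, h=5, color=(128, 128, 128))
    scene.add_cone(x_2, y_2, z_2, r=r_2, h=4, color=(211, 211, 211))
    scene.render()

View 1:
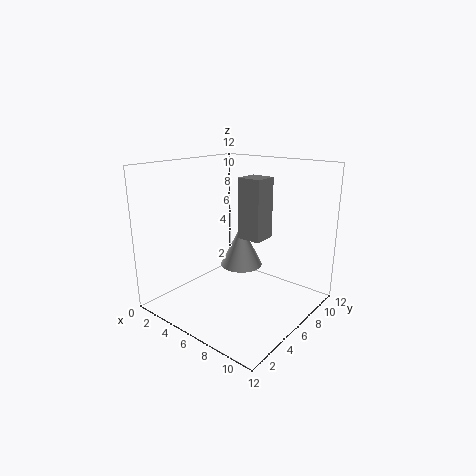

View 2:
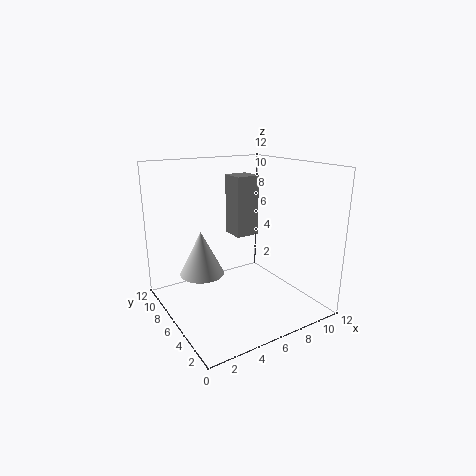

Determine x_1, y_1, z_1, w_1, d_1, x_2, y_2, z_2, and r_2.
x_1 = 6
y_1 = 6
z_1 = 6
w_1 = 2
d_1 = 2
x_2 = 4
y_2 = 9
z_2 = 2
r_2 = 2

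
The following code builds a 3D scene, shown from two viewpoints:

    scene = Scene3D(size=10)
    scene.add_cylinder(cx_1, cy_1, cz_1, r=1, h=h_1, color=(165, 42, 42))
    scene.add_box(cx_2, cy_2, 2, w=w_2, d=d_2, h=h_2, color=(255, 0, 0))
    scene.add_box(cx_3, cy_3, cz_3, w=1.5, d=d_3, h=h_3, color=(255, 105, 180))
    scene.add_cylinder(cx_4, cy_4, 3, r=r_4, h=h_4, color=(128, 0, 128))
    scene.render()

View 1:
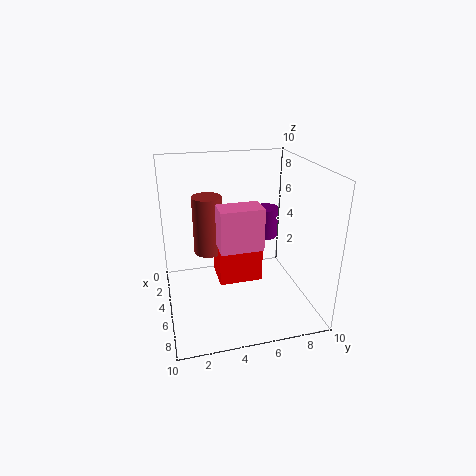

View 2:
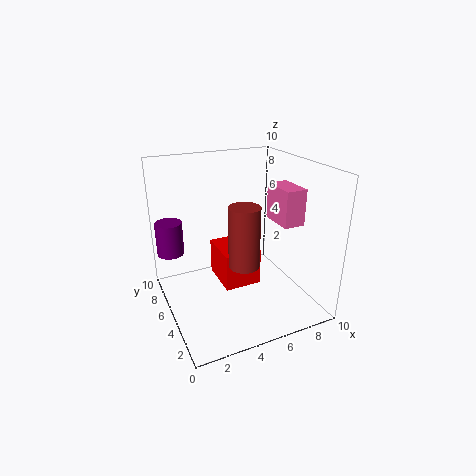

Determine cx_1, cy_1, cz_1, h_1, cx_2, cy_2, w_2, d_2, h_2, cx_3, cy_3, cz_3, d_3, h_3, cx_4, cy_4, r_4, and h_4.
cx_1 = 4.5
cy_1 = 3
cz_1 = 4
h_1 = 4
cx_2 = 3.5
cy_2 = 3.5
w_2 = 2.5
d_2 = 3
h_2 = 2.5
cx_3 = 7.5
cy_3 = 3
cz_3 = 6
d_3 = 2.5
h_3 = 2.5
cx_4 = 1
cy_4 = 8.5
r_4 = 1
h_4 = 2.5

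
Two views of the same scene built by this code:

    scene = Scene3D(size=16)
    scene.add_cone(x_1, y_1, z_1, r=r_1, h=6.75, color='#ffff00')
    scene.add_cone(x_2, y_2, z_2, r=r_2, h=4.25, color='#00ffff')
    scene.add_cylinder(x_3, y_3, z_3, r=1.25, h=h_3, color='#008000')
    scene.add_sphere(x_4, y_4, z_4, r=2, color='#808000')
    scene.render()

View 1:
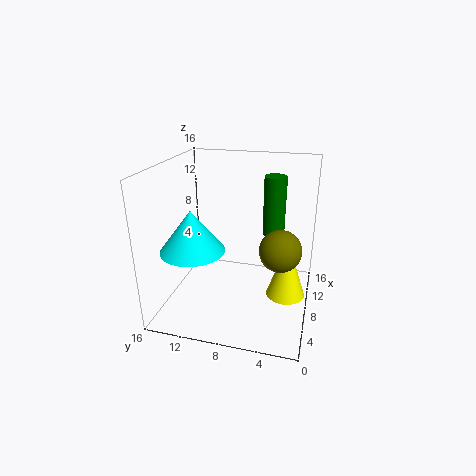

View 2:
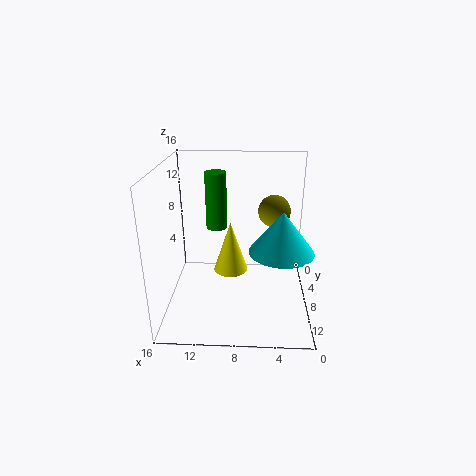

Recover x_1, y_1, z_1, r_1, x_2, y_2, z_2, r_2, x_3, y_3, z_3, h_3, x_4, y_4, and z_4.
x_1 = 9.25; y_1 = 2.5; z_1 = 0.75; r_1 = 2.25; x_2 = 3.5; y_2 = 11.5; z_2 = 8.25; r_2 = 3.25; x_3 = 10.75; y_3 = 4.5; z_3 = 7.75; h_3 = 6.75; x_4 = 3.75; y_4 = 2.75; z_4 = 9.25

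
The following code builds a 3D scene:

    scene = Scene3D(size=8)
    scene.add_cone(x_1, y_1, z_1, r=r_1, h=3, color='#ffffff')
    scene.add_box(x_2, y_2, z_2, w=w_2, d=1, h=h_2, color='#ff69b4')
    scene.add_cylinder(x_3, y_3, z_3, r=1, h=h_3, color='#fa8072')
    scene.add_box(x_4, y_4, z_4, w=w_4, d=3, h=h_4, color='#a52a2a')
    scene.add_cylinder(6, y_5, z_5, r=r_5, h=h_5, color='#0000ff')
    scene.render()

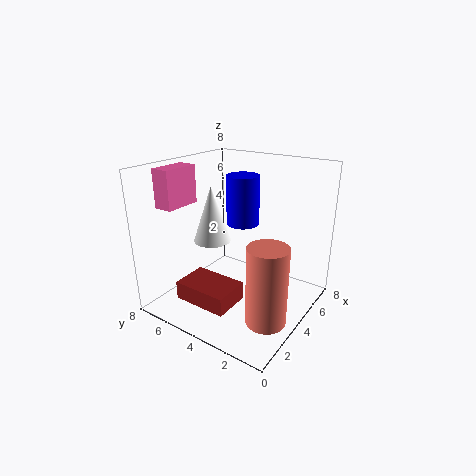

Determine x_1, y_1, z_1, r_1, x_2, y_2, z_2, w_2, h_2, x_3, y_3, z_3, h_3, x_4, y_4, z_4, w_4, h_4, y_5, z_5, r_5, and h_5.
x_1 = 3; y_1 = 5; z_1 = 4; r_1 = 1; x_2 = 1; y_2 = 6; z_2 = 6; w_2 = 2; h_2 = 2; x_3 = 2; y_3 = 1; z_3 = 1; h_3 = 4; x_4 = 1; y_4 = 3; z_4 = 1; w_4 = 2; h_4 = 1; y_5 = 5; z_5 = 4; r_5 = 1; h_5 = 3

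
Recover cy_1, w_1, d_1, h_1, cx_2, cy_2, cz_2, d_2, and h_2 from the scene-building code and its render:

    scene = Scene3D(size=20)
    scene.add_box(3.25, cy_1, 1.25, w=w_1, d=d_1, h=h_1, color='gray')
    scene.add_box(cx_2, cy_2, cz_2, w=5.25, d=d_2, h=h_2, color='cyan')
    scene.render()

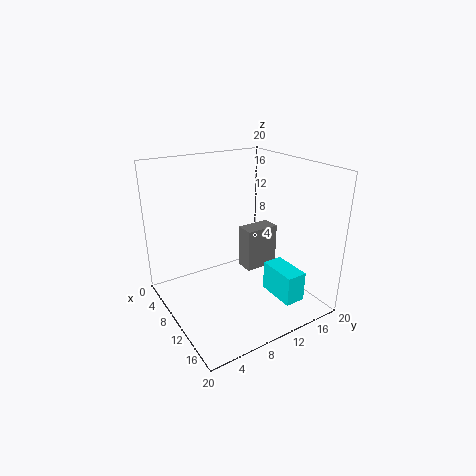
cy_1 = 14.5
w_1 = 3
d_1 = 5.5
h_1 = 7
cx_2 = 13.5
cy_2 = 12
cz_2 = 3.25
d_2 = 2.75
h_2 = 4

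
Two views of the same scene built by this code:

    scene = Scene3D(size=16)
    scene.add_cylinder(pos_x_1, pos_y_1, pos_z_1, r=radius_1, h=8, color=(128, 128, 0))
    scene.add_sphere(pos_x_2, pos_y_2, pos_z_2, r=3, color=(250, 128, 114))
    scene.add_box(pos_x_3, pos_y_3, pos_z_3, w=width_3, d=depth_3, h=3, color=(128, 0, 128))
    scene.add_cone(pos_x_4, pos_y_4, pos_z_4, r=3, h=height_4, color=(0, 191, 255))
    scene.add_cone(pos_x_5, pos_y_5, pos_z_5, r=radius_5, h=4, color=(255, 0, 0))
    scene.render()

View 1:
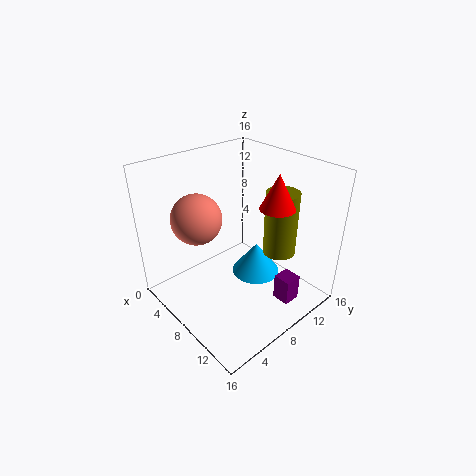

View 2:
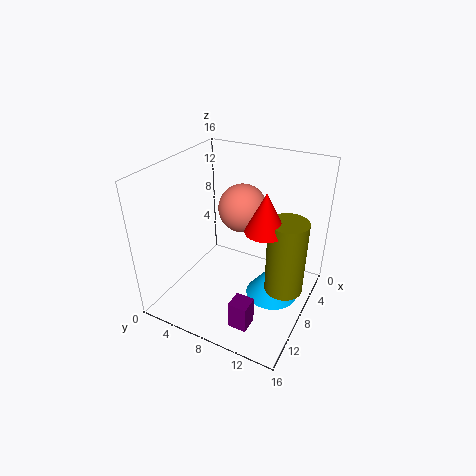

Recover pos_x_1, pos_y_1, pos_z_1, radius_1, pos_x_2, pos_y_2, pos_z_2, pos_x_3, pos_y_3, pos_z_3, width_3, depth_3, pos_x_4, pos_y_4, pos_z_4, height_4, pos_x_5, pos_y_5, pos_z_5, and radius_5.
pos_x_1 = 9
pos_y_1 = 14
pos_z_1 = 4
radius_1 = 2
pos_x_2 = 3
pos_y_2 = 6
pos_z_2 = 9
pos_x_3 = 12
pos_y_3 = 10
pos_z_3 = 1
width_3 = 2
depth_3 = 2
pos_x_4 = 7
pos_y_4 = 12
pos_z_4 = 1
height_4 = 4
pos_x_5 = 10
pos_y_5 = 12
pos_z_5 = 11
radius_5 = 2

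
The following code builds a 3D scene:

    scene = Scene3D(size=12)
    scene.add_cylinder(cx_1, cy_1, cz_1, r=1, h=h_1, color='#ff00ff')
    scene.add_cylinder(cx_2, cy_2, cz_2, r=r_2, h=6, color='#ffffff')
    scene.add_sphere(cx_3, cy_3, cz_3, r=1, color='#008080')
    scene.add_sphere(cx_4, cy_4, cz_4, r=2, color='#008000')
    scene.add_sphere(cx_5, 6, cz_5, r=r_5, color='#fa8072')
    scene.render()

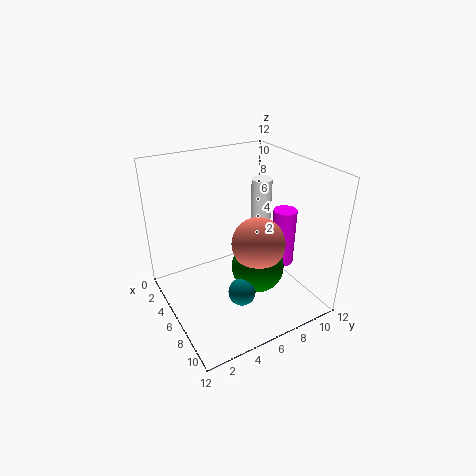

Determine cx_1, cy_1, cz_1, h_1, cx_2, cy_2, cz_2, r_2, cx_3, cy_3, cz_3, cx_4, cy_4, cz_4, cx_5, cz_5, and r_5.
cx_1 = 7
cy_1 = 10
cz_1 = 3
h_1 = 5
cx_2 = 2
cy_2 = 11
cz_2 = 3
r_2 = 1
cx_3 = 10
cy_3 = 4
cz_3 = 4
cx_4 = 9
cy_4 = 6
cz_4 = 5
cx_5 = 9
cz_5 = 7
r_5 = 2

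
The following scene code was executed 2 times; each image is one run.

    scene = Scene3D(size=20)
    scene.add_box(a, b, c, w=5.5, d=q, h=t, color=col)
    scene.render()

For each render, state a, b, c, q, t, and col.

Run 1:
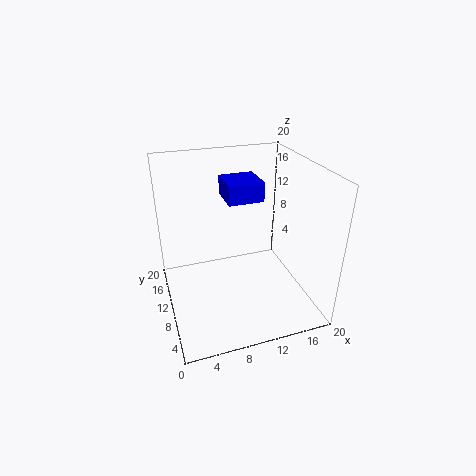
a = 10
b = 14
c = 13
q = 5.5
t = 3
col = 'blue'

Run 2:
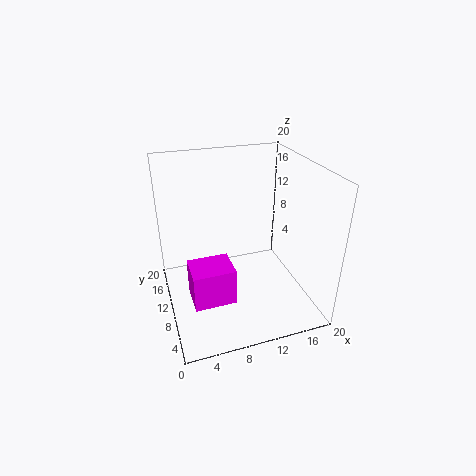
a = 2.5
b = 4.5
c = 3.5
q = 4.5
t = 5
col = 'magenta'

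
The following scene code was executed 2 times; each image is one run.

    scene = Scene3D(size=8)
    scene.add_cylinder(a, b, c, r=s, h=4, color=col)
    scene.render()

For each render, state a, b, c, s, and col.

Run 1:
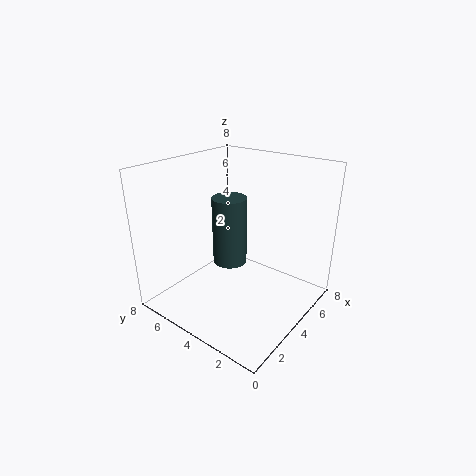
a = 4.5, b = 5, c = 2, s = 1, col = 'darkslategray'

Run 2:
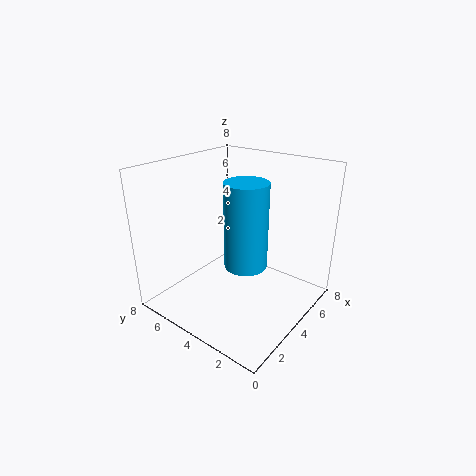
a = 2, b = 2, c = 4, s = 1, col = 'deepskyblue'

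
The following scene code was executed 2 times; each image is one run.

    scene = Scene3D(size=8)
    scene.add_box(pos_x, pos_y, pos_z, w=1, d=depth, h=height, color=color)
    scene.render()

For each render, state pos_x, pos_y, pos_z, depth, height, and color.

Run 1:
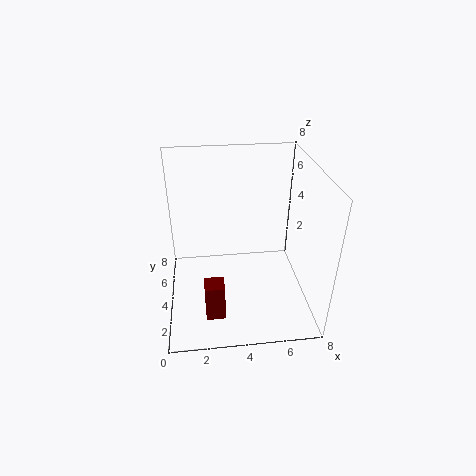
pos_x = 2; pos_y = 1; pos_z = 1; depth = 1; height = 2; color = 'maroon'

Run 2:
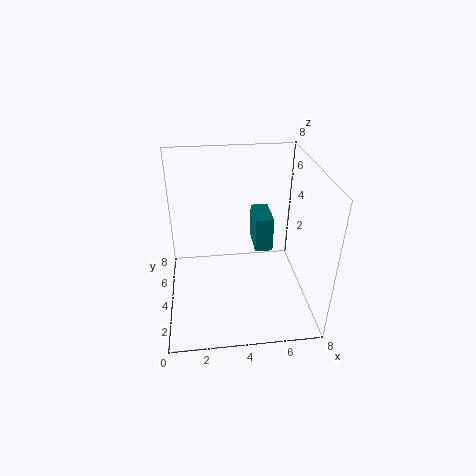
pos_x = 5; pos_y = 4; pos_z = 3; depth = 2; height = 2; color = 'teal'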